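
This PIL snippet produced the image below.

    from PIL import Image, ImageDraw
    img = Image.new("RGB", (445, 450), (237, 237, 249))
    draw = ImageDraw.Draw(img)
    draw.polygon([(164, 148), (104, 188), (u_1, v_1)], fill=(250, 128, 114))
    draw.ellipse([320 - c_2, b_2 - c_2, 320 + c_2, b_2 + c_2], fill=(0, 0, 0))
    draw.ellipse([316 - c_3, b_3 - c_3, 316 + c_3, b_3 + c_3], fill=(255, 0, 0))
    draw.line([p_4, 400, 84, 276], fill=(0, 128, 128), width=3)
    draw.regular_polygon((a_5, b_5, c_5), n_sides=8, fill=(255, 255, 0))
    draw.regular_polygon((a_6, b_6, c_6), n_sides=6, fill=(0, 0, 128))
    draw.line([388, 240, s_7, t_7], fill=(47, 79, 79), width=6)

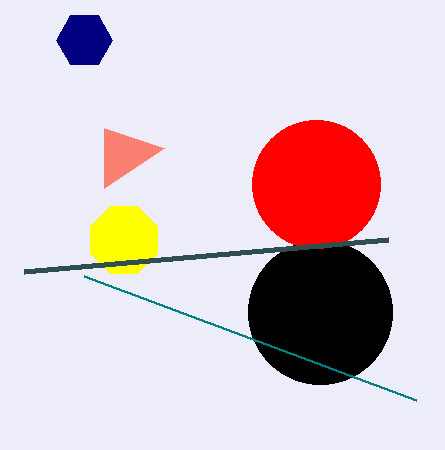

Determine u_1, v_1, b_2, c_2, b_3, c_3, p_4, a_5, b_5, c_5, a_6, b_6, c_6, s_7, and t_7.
u_1 = 104
v_1 = 128
b_2 = 312
c_2 = 72
b_3 = 184
c_3 = 64
p_4 = 416
a_5 = 124
b_5 = 240
c_5 = 36
a_6 = 84
b_6 = 40
c_6 = 28
s_7 = 24
t_7 = 272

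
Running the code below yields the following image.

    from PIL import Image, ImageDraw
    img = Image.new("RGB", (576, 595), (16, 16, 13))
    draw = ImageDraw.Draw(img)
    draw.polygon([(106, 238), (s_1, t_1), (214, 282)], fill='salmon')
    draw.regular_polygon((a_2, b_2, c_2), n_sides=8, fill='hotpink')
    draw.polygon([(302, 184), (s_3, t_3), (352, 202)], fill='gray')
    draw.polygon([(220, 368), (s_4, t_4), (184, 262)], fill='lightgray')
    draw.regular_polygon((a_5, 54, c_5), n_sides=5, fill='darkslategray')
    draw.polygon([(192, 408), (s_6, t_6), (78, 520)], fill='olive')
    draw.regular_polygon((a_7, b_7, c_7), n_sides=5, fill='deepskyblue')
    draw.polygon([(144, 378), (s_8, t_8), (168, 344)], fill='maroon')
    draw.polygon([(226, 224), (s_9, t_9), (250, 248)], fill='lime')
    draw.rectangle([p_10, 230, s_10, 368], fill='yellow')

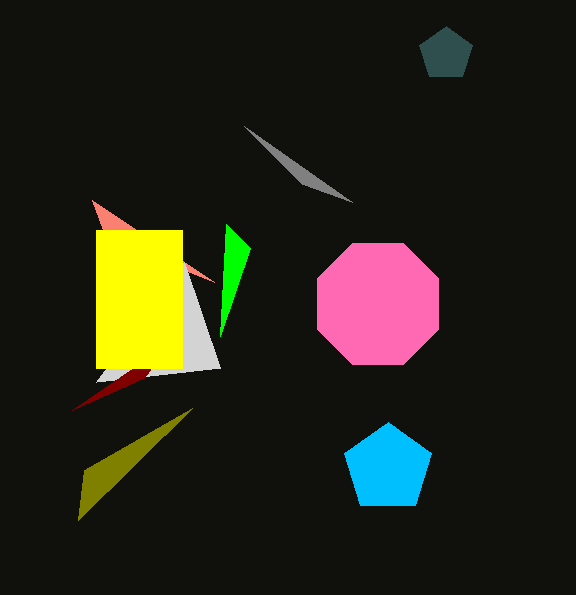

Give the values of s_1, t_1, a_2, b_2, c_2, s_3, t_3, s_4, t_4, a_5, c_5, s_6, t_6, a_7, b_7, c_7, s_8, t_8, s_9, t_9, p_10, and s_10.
s_1 = 92; t_1 = 200; a_2 = 378; b_2 = 304; c_2 = 66; s_3 = 244; t_3 = 126; s_4 = 96; t_4 = 382; a_5 = 446; c_5 = 28; s_6 = 84; t_6 = 470; a_7 = 388; b_7 = 468; c_7 = 46; s_8 = 72; t_8 = 410; s_9 = 220; t_9 = 336; p_10 = 96; s_10 = 182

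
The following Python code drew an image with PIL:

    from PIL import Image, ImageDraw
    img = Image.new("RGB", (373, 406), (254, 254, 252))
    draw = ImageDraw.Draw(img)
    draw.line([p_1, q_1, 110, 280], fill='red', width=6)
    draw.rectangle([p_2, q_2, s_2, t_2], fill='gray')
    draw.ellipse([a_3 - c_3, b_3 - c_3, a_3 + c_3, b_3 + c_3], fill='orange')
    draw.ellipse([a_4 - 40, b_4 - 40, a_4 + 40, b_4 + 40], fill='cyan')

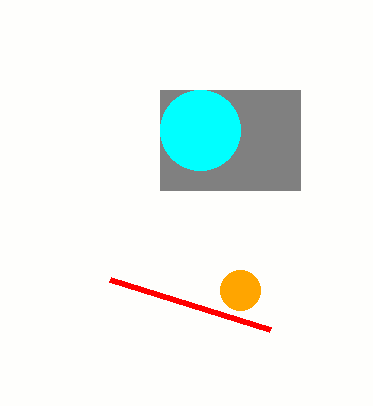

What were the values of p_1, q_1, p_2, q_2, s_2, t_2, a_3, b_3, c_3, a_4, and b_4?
p_1 = 270, q_1 = 330, p_2 = 160, q_2 = 90, s_2 = 300, t_2 = 190, a_3 = 240, b_3 = 290, c_3 = 20, a_4 = 200, b_4 = 130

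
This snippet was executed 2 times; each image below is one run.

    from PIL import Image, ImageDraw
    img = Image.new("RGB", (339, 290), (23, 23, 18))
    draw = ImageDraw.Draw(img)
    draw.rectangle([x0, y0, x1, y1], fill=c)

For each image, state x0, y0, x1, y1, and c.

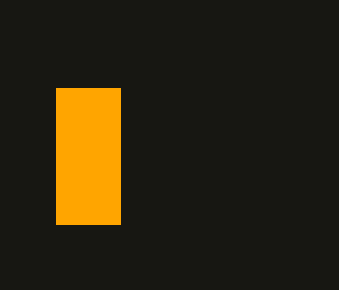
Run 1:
x0 = 56, y0 = 88, x1 = 120, y1 = 224, c = 'orange'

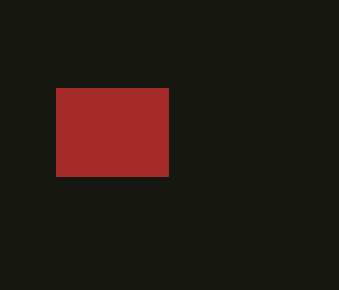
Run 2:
x0 = 56, y0 = 88, x1 = 168, y1 = 176, c = 'brown'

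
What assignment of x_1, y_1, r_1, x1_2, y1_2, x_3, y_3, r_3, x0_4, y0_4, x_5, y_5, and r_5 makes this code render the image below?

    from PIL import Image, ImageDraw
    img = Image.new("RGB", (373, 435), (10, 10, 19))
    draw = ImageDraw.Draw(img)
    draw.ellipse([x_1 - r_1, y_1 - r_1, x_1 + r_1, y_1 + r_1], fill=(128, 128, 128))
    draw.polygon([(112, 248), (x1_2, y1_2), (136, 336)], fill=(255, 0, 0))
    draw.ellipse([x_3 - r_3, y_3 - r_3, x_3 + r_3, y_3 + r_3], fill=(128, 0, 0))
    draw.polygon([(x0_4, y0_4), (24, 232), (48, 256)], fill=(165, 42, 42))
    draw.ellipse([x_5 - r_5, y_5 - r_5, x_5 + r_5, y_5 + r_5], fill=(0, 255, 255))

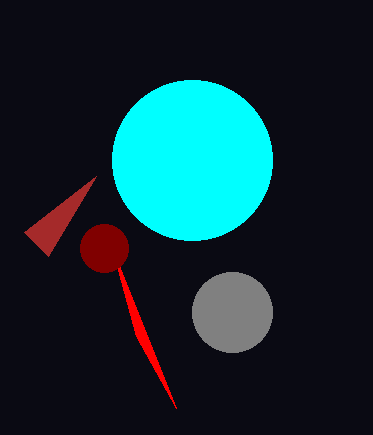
x_1 = 232, y_1 = 312, r_1 = 40, x1_2 = 176, y1_2 = 408, x_3 = 104, y_3 = 248, r_3 = 24, x0_4 = 96, y0_4 = 176, x_5 = 192, y_5 = 160, r_5 = 80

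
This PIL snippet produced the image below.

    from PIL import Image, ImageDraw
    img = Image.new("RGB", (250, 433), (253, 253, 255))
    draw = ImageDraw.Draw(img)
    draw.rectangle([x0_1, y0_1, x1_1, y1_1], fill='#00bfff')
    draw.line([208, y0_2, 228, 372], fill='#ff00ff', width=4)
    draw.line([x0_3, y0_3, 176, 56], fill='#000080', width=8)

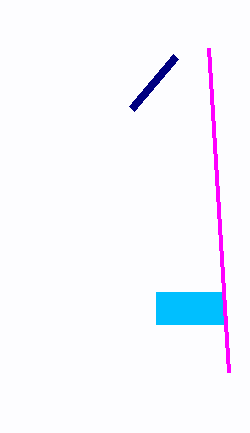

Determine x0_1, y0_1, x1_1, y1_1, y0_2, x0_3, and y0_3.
x0_1 = 156, y0_1 = 292, x1_1 = 224, y1_1 = 324, y0_2 = 48, x0_3 = 132, y0_3 = 108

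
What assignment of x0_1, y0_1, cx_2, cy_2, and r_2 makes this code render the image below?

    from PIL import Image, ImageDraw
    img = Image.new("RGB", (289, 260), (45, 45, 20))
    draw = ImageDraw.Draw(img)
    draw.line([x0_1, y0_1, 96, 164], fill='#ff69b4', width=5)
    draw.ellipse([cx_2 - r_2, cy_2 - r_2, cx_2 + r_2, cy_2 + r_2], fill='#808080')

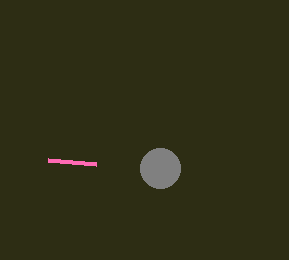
x0_1 = 48; y0_1 = 160; cx_2 = 160; cy_2 = 168; r_2 = 20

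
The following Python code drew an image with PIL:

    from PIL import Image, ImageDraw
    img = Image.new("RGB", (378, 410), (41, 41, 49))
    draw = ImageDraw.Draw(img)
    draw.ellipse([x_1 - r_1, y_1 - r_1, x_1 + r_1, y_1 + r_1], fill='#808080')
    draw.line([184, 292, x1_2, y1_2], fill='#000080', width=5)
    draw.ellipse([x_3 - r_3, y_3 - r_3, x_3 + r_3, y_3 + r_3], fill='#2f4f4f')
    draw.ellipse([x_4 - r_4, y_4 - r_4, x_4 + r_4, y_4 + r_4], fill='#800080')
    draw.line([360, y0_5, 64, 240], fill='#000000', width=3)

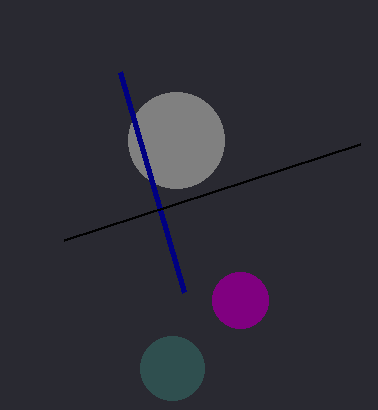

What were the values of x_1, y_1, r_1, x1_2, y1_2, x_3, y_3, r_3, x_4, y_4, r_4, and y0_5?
x_1 = 176; y_1 = 140; r_1 = 48; x1_2 = 120; y1_2 = 72; x_3 = 172; y_3 = 368; r_3 = 32; x_4 = 240; y_4 = 300; r_4 = 28; y0_5 = 144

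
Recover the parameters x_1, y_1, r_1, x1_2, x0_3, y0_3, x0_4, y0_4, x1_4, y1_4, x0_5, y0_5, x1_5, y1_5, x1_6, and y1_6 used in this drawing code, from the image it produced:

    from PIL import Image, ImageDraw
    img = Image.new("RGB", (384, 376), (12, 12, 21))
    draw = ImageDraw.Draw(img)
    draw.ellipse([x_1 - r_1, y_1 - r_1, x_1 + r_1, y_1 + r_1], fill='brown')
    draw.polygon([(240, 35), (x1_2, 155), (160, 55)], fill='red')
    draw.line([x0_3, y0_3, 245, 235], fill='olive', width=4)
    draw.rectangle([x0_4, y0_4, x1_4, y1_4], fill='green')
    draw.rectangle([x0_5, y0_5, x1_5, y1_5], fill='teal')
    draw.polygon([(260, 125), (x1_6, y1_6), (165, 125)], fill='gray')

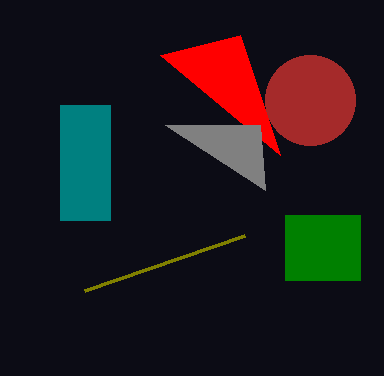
x_1 = 310; y_1 = 100; r_1 = 45; x1_2 = 280; x0_3 = 85; y0_3 = 290; x0_4 = 285; y0_4 = 215; x1_4 = 360; y1_4 = 280; x0_5 = 60; y0_5 = 105; x1_5 = 110; y1_5 = 220; x1_6 = 265; y1_6 = 190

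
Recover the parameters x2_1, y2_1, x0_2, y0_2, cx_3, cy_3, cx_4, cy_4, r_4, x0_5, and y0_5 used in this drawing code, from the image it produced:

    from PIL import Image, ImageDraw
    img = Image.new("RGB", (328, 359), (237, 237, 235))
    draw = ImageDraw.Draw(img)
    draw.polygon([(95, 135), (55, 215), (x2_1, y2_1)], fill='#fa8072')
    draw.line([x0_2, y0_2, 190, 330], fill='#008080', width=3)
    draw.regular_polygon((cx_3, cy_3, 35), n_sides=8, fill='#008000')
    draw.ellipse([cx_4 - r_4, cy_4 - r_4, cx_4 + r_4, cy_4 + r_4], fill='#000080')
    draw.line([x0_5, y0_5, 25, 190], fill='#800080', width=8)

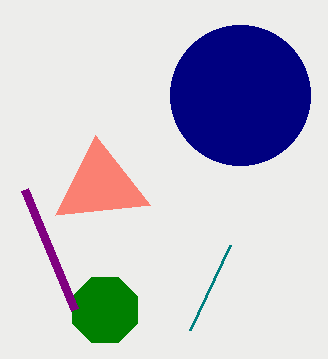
x2_1 = 150
y2_1 = 205
x0_2 = 230
y0_2 = 245
cx_3 = 105
cy_3 = 310
cx_4 = 240
cy_4 = 95
r_4 = 70
x0_5 = 75
y0_5 = 310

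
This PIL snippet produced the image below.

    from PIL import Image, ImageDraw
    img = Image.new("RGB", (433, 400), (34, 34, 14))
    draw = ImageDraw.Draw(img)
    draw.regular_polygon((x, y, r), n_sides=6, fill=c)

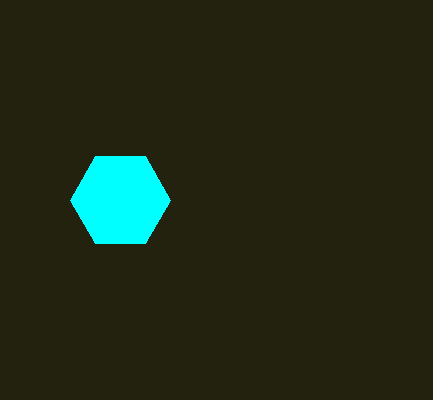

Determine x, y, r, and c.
x = 120
y = 200
r = 50
c = 'cyan'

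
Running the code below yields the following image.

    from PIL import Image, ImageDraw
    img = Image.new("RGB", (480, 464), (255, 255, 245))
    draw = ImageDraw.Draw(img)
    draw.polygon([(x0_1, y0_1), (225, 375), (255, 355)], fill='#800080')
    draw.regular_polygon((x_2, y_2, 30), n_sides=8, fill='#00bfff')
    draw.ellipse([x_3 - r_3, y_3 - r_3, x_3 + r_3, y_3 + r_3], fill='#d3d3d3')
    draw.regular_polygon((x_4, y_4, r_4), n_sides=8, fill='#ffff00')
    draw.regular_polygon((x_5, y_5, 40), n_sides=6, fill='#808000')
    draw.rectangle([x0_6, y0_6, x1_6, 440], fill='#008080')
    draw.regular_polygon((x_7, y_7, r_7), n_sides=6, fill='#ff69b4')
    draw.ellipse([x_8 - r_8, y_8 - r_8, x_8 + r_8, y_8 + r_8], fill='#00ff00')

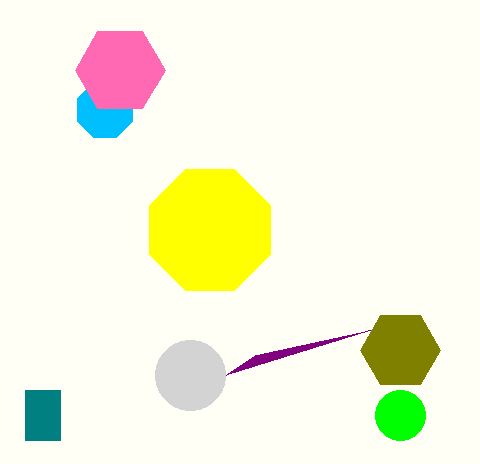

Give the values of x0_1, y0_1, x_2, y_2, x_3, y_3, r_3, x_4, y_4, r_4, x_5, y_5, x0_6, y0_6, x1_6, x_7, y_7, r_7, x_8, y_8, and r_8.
x0_1 = 370
y0_1 = 330
x_2 = 105
y_2 = 110
x_3 = 190
y_3 = 375
r_3 = 35
x_4 = 210
y_4 = 230
r_4 = 65
x_5 = 400
y_5 = 350
x0_6 = 25
y0_6 = 390
x1_6 = 60
x_7 = 120
y_7 = 70
r_7 = 45
x_8 = 400
y_8 = 415
r_8 = 25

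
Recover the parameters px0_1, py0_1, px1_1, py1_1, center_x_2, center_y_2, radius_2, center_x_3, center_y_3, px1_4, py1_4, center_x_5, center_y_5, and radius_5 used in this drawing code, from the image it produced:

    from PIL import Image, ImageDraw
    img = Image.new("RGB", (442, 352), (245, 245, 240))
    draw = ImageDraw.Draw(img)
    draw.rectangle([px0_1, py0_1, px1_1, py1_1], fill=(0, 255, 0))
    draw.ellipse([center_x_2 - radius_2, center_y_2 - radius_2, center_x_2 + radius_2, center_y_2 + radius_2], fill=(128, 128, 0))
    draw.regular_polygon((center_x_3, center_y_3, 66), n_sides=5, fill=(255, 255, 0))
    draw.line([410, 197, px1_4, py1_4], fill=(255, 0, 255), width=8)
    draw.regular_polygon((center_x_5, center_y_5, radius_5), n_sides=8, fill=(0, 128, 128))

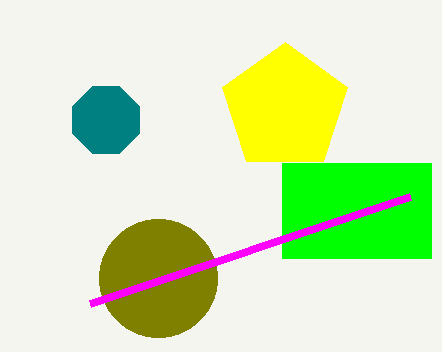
px0_1 = 282
py0_1 = 163
px1_1 = 431
py1_1 = 258
center_x_2 = 158
center_y_2 = 278
radius_2 = 59
center_x_3 = 285
center_y_3 = 108
px1_4 = 90
py1_4 = 304
center_x_5 = 106
center_y_5 = 120
radius_5 = 36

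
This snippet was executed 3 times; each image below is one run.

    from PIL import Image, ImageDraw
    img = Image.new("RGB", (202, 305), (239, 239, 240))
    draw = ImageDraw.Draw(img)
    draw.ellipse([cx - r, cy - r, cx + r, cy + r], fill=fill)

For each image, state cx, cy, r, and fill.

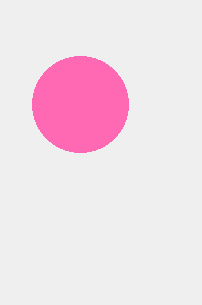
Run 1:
cx = 80
cy = 104
r = 48
fill = 'hotpink'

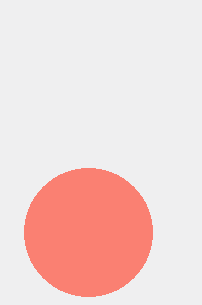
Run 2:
cx = 88; cy = 232; r = 64; fill = 'salmon'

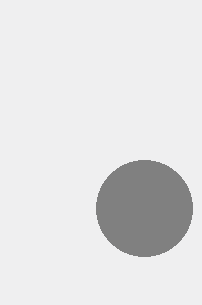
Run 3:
cx = 144; cy = 208; r = 48; fill = 'gray'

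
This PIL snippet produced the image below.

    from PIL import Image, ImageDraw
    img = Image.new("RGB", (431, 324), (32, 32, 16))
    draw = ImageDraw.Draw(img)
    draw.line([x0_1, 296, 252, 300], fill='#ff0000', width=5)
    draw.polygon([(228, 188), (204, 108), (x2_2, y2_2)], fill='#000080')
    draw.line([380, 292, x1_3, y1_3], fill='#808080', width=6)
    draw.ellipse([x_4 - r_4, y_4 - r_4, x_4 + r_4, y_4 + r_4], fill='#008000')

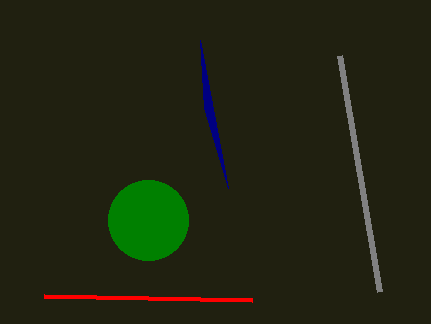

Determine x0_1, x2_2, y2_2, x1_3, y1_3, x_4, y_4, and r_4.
x0_1 = 44; x2_2 = 200; y2_2 = 40; x1_3 = 340; y1_3 = 56; x_4 = 148; y_4 = 220; r_4 = 40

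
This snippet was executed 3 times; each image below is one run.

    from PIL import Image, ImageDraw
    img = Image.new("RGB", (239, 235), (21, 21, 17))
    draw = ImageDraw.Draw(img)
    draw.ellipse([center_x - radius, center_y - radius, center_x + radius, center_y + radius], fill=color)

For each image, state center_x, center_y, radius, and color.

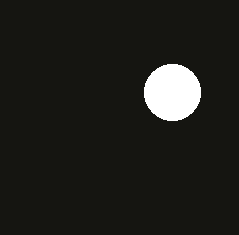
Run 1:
center_x = 172; center_y = 92; radius = 28; color = 'white'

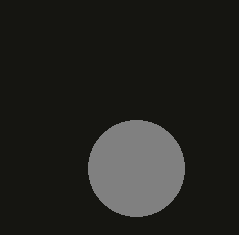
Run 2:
center_x = 136
center_y = 168
radius = 48
color = 'gray'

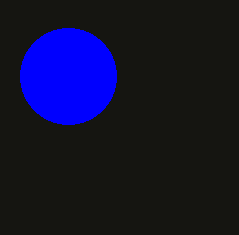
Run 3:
center_x = 68; center_y = 76; radius = 48; color = 'blue'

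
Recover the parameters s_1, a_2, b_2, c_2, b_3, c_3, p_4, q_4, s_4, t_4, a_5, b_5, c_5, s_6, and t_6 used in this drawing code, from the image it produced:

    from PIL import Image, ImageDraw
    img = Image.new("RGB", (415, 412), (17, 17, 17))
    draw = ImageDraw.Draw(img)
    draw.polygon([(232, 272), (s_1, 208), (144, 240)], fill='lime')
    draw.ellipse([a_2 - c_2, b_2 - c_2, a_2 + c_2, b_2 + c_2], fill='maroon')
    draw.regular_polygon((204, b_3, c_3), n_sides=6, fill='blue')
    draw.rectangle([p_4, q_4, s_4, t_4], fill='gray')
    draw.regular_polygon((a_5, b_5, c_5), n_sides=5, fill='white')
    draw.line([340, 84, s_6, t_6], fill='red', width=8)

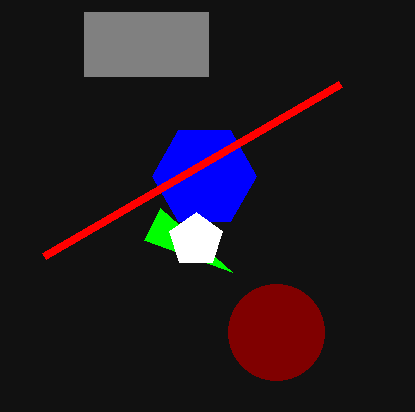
s_1 = 160
a_2 = 276
b_2 = 332
c_2 = 48
b_3 = 176
c_3 = 52
p_4 = 84
q_4 = 12
s_4 = 208
t_4 = 76
a_5 = 196
b_5 = 240
c_5 = 28
s_6 = 44
t_6 = 256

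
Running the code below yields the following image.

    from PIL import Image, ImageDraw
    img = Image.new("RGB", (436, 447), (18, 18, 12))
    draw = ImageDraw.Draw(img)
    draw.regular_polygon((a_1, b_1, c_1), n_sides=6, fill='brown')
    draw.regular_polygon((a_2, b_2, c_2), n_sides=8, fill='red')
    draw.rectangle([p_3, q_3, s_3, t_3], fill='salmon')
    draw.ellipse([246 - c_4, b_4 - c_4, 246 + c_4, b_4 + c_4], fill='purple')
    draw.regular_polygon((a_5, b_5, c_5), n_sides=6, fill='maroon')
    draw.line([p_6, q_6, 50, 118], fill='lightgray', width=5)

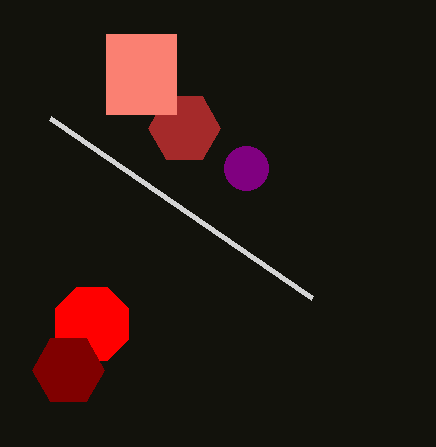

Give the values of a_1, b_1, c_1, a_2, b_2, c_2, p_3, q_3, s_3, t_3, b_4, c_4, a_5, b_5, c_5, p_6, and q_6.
a_1 = 184; b_1 = 128; c_1 = 36; a_2 = 92; b_2 = 324; c_2 = 40; p_3 = 106; q_3 = 34; s_3 = 176; t_3 = 114; b_4 = 168; c_4 = 22; a_5 = 68; b_5 = 370; c_5 = 36; p_6 = 312; q_6 = 298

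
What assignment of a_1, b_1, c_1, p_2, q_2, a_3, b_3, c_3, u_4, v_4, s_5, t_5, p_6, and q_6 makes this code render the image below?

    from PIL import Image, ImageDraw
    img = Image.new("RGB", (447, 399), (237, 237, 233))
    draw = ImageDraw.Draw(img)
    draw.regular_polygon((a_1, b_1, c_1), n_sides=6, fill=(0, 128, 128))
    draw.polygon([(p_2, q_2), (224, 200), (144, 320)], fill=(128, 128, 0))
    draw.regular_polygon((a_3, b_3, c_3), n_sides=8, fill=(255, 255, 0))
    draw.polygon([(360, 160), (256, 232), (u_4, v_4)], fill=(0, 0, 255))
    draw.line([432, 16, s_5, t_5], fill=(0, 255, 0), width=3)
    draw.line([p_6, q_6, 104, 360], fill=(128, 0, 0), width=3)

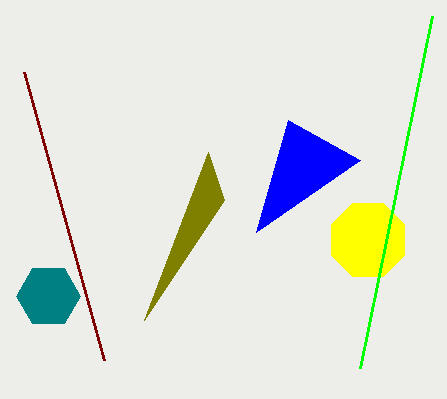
a_1 = 48; b_1 = 296; c_1 = 32; p_2 = 208; q_2 = 152; a_3 = 368; b_3 = 240; c_3 = 40; u_4 = 288; v_4 = 120; s_5 = 360; t_5 = 368; p_6 = 24; q_6 = 72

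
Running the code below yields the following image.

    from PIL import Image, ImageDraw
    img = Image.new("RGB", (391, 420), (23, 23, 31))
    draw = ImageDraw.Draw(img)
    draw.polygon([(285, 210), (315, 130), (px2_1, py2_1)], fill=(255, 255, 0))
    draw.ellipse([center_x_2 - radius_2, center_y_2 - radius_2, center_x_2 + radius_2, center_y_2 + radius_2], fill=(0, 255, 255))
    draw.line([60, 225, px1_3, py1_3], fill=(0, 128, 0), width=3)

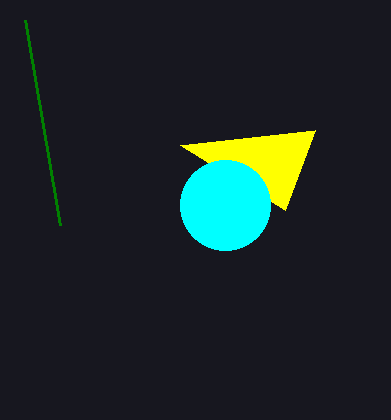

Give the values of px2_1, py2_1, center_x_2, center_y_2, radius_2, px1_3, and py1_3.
px2_1 = 180; py2_1 = 145; center_x_2 = 225; center_y_2 = 205; radius_2 = 45; px1_3 = 25; py1_3 = 20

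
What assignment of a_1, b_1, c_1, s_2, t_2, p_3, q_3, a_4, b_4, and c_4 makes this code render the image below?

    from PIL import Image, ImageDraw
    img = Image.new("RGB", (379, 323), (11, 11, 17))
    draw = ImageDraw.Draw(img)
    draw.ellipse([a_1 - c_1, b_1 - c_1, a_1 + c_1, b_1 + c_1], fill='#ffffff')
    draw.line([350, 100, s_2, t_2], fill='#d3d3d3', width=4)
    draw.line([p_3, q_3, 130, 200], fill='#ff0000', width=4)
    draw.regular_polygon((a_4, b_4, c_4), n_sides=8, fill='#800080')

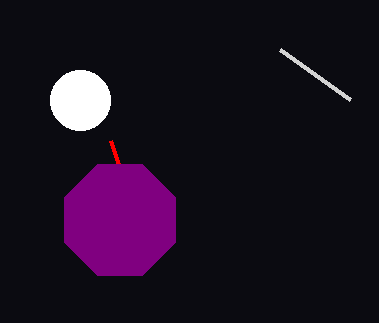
a_1 = 80; b_1 = 100; c_1 = 30; s_2 = 280; t_2 = 50; p_3 = 110; q_3 = 140; a_4 = 120; b_4 = 220; c_4 = 60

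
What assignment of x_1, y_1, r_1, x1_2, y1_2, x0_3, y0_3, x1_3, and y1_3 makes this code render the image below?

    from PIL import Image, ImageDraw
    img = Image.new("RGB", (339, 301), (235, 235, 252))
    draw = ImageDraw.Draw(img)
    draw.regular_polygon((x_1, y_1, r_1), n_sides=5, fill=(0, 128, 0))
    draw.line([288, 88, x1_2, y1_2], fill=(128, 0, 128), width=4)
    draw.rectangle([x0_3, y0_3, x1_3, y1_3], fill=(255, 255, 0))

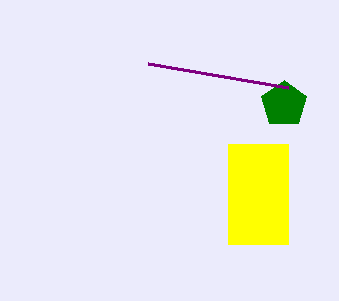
x_1 = 284, y_1 = 104, r_1 = 24, x1_2 = 148, y1_2 = 64, x0_3 = 228, y0_3 = 144, x1_3 = 288, y1_3 = 244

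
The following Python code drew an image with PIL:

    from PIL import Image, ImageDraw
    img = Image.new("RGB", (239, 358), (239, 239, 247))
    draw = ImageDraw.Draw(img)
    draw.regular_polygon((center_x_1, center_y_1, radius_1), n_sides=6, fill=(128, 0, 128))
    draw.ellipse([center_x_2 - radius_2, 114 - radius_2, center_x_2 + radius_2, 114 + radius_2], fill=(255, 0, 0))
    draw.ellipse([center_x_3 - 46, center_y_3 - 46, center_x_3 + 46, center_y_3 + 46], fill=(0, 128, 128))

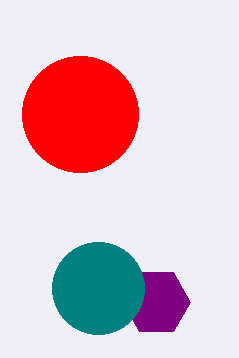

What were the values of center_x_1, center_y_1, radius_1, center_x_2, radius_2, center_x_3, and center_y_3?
center_x_1 = 156
center_y_1 = 302
radius_1 = 34
center_x_2 = 80
radius_2 = 58
center_x_3 = 98
center_y_3 = 288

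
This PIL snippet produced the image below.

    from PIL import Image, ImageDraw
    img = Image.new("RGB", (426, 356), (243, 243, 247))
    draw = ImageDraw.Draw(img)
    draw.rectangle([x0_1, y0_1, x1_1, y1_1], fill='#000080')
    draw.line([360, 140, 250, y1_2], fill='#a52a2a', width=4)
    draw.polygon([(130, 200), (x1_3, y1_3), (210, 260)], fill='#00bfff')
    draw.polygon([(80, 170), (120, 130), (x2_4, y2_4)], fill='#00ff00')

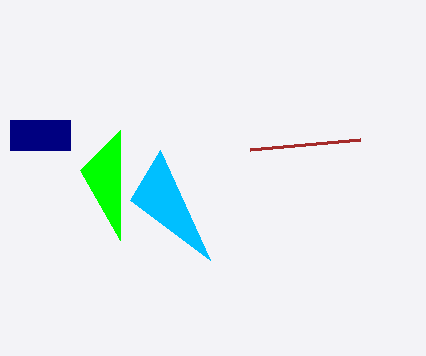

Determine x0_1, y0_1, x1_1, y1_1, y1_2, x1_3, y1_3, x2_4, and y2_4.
x0_1 = 10
y0_1 = 120
x1_1 = 70
y1_1 = 150
y1_2 = 150
x1_3 = 160
y1_3 = 150
x2_4 = 120
y2_4 = 240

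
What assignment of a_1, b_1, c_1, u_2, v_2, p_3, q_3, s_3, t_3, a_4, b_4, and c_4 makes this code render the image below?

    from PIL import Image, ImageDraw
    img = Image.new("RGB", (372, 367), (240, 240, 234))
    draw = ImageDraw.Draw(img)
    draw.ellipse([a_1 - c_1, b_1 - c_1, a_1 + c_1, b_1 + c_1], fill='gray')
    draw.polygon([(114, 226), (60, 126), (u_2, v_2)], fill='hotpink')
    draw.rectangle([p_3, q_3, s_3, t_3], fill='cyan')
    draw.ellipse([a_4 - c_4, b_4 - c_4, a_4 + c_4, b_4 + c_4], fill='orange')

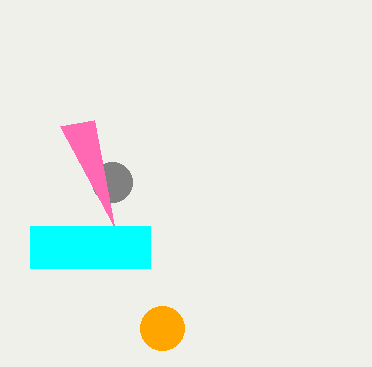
a_1 = 112; b_1 = 182; c_1 = 20; u_2 = 94; v_2 = 120; p_3 = 30; q_3 = 226; s_3 = 150; t_3 = 268; a_4 = 162; b_4 = 328; c_4 = 22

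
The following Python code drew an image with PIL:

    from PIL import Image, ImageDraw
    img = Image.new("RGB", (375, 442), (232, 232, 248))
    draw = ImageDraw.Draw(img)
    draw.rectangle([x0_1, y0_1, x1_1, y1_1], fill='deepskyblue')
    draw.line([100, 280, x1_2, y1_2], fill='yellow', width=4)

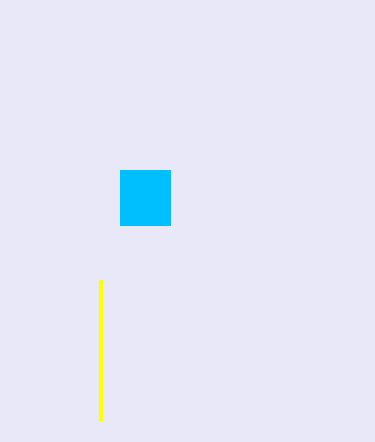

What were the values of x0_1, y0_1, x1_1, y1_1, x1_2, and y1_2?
x0_1 = 120; y0_1 = 170; x1_1 = 170; y1_1 = 225; x1_2 = 100; y1_2 = 420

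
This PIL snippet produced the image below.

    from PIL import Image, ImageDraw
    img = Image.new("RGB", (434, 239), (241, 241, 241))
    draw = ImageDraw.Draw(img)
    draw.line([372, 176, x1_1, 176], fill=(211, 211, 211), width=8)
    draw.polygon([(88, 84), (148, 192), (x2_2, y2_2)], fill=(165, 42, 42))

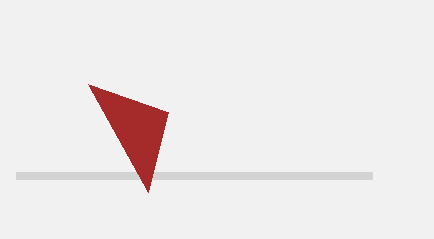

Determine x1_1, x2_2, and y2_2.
x1_1 = 16
x2_2 = 168
y2_2 = 112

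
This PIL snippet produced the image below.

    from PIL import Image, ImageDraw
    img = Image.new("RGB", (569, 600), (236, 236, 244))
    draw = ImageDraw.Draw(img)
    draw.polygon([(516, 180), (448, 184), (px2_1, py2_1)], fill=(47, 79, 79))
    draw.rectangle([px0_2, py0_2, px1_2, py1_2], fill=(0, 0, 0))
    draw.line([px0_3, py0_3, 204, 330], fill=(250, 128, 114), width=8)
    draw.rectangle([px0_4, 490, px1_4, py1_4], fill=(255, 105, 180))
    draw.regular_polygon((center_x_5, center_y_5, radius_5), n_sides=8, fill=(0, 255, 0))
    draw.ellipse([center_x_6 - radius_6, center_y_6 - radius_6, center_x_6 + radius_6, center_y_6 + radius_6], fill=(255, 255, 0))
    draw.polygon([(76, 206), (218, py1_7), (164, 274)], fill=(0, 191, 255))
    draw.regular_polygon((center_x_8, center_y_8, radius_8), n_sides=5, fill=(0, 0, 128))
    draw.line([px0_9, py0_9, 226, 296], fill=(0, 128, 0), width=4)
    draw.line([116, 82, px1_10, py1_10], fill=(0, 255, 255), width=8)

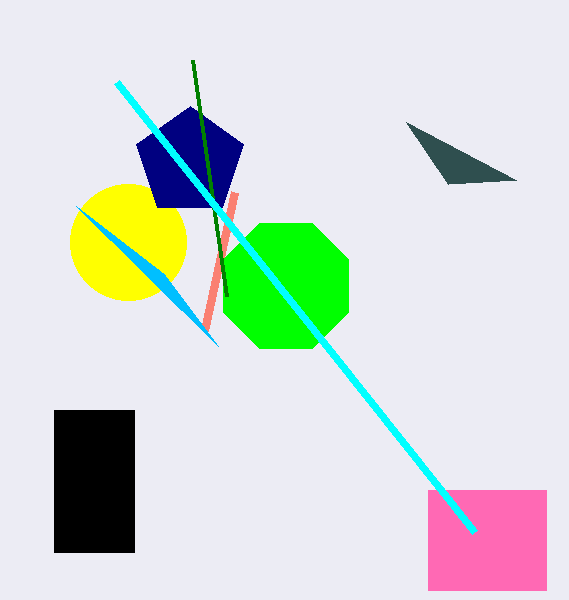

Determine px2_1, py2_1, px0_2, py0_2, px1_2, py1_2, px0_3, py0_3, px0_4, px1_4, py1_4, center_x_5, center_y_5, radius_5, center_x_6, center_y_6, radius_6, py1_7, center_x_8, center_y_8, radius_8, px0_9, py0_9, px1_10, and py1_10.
px2_1 = 406
py2_1 = 122
px0_2 = 54
py0_2 = 410
px1_2 = 134
py1_2 = 552
px0_3 = 234
py0_3 = 192
px0_4 = 428
px1_4 = 546
py1_4 = 590
center_x_5 = 286
center_y_5 = 286
radius_5 = 68
center_x_6 = 128
center_y_6 = 242
radius_6 = 58
py1_7 = 346
center_x_8 = 190
center_y_8 = 162
radius_8 = 56
px0_9 = 192
py0_9 = 60
px1_10 = 474
py1_10 = 532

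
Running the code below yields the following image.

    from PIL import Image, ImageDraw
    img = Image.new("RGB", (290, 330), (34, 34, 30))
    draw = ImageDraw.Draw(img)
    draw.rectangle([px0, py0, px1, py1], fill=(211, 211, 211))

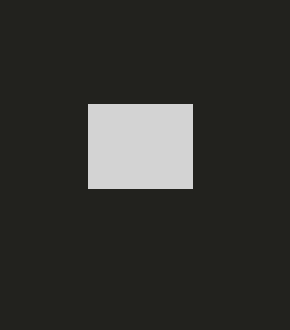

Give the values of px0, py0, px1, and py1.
px0 = 88; py0 = 104; px1 = 192; py1 = 188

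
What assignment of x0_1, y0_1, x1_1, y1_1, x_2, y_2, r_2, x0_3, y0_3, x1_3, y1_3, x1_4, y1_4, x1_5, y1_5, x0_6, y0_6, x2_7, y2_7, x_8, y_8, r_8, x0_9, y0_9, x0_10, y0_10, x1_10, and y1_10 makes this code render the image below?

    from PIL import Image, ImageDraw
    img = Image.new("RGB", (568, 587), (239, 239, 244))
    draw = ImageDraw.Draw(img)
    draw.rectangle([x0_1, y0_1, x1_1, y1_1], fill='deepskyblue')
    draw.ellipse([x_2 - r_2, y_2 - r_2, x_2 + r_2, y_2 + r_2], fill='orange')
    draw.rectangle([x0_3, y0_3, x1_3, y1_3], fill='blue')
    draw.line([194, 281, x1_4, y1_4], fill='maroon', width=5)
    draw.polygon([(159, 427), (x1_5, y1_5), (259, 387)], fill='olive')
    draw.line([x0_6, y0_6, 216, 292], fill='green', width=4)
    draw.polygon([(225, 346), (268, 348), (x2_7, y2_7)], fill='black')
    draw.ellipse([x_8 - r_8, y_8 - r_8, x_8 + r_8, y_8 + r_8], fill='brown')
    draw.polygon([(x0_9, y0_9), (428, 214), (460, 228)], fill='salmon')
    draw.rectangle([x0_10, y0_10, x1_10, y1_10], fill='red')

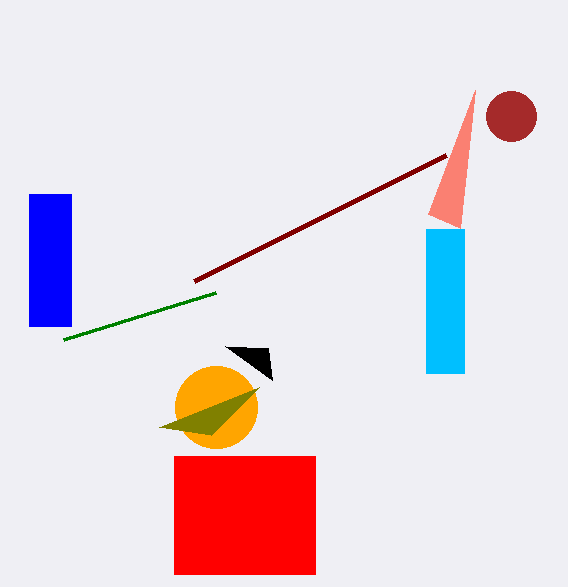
x0_1 = 426, y0_1 = 229, x1_1 = 464, y1_1 = 373, x_2 = 216, y_2 = 407, r_2 = 41, x0_3 = 29, y0_3 = 194, x1_3 = 71, y1_3 = 326, x1_4 = 446, y1_4 = 155, x1_5 = 211, y1_5 = 435, x0_6 = 64, y0_6 = 339, x2_7 = 272, y2_7 = 380, x_8 = 511, y_8 = 116, r_8 = 25, x0_9 = 475, y0_9 = 90, x0_10 = 174, y0_10 = 456, x1_10 = 315, y1_10 = 574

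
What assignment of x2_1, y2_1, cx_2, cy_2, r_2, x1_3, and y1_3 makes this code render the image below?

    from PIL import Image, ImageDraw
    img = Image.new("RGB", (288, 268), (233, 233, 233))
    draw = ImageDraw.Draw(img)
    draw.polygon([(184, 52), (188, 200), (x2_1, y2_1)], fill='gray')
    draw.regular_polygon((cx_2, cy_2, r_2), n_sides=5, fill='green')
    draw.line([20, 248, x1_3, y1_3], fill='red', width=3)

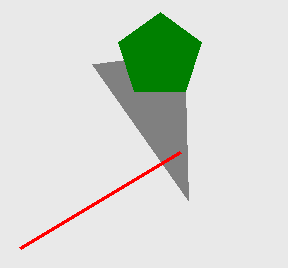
x2_1 = 92; y2_1 = 64; cx_2 = 160; cy_2 = 56; r_2 = 44; x1_3 = 180; y1_3 = 152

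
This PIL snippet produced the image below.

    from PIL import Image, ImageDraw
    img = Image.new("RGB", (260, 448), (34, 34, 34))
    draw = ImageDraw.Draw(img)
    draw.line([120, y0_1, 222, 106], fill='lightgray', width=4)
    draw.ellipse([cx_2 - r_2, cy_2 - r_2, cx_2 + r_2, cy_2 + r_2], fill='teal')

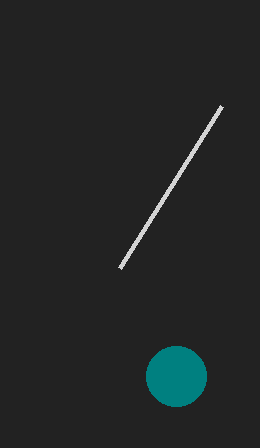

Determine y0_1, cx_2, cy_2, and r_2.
y0_1 = 268
cx_2 = 176
cy_2 = 376
r_2 = 30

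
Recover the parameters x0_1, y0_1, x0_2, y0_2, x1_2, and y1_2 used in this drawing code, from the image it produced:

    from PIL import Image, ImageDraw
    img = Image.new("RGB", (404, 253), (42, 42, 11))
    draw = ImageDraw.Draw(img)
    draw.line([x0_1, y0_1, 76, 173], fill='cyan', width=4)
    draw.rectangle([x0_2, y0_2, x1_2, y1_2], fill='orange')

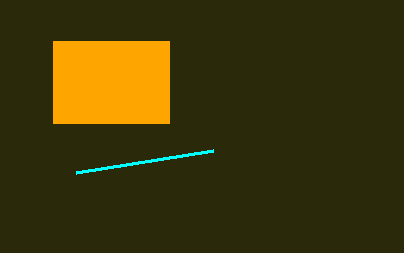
x0_1 = 213, y0_1 = 151, x0_2 = 53, y0_2 = 41, x1_2 = 169, y1_2 = 123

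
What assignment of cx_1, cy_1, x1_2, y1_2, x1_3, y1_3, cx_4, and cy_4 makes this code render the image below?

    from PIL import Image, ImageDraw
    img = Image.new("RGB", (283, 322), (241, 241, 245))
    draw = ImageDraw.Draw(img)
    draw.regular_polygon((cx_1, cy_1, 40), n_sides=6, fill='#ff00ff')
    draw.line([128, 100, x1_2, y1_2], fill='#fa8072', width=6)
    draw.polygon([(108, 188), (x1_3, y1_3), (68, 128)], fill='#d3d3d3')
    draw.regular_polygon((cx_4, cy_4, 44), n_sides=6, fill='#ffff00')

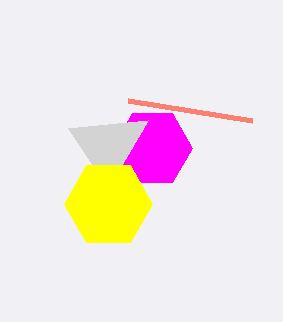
cx_1 = 152; cy_1 = 148; x1_2 = 252; y1_2 = 120; x1_3 = 148; y1_3 = 120; cx_4 = 108; cy_4 = 204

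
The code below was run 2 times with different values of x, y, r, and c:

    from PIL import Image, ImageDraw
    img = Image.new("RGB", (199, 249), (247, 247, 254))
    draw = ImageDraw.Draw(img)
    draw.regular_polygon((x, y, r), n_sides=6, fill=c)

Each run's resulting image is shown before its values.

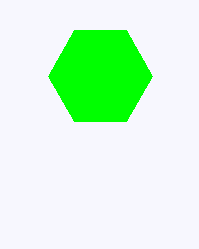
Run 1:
x = 100, y = 76, r = 52, c = 'lime'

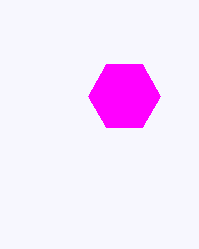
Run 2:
x = 124; y = 96; r = 36; c = 'magenta'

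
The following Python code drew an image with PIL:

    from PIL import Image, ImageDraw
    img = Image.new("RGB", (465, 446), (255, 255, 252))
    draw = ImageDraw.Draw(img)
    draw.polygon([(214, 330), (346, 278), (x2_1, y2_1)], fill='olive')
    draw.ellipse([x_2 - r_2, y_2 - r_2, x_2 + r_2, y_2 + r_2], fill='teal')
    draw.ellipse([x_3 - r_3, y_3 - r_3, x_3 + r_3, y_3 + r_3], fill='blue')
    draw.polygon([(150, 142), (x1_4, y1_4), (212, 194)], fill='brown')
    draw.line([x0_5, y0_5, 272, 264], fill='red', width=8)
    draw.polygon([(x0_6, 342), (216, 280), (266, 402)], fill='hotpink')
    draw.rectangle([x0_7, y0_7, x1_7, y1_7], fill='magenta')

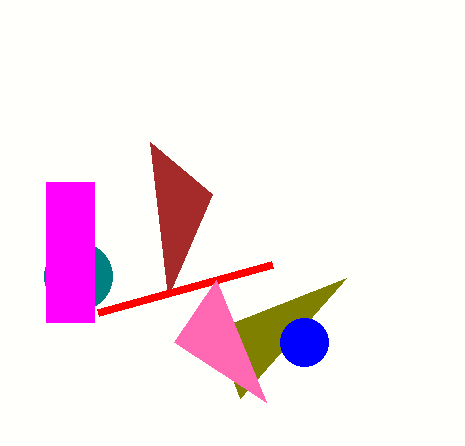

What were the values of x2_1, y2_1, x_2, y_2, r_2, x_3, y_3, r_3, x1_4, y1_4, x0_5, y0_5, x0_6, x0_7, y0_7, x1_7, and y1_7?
x2_1 = 240, y2_1 = 398, x_2 = 78, y_2 = 276, r_2 = 34, x_3 = 304, y_3 = 342, r_3 = 24, x1_4 = 168, y1_4 = 296, x0_5 = 98, y0_5 = 312, x0_6 = 174, x0_7 = 46, y0_7 = 182, x1_7 = 94, y1_7 = 322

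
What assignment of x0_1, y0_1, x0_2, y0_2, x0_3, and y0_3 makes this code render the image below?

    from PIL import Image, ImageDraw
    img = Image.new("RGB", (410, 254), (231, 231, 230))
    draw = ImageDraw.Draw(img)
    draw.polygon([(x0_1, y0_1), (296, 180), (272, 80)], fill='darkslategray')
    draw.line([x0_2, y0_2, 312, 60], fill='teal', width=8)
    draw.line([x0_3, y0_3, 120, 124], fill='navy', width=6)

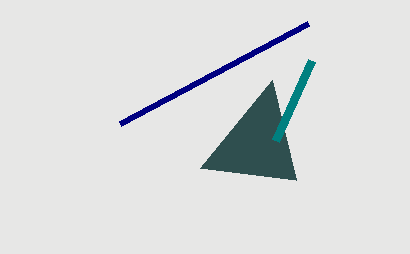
x0_1 = 200
y0_1 = 168
x0_2 = 276
y0_2 = 140
x0_3 = 308
y0_3 = 24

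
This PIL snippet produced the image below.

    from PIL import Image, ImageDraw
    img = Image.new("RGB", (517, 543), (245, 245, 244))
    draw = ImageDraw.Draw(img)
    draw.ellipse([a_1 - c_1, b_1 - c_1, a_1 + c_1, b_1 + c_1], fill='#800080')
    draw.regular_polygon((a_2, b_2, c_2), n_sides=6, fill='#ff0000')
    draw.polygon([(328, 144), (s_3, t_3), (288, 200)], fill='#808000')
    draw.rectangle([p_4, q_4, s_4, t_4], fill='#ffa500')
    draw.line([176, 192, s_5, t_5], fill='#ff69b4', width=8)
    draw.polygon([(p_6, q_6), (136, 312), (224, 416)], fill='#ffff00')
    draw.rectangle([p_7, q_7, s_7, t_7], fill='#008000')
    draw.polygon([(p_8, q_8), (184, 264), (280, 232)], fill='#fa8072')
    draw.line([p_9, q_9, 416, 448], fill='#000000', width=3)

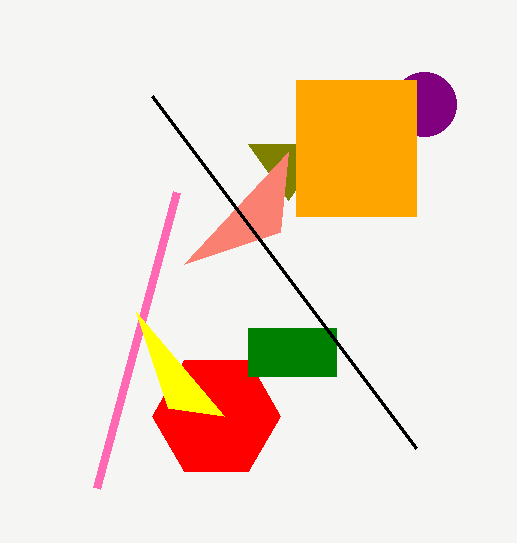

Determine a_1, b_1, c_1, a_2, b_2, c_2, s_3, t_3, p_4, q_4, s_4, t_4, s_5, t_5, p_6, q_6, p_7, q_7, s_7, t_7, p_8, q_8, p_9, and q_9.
a_1 = 424
b_1 = 104
c_1 = 32
a_2 = 216
b_2 = 416
c_2 = 64
s_3 = 248
t_3 = 144
p_4 = 296
q_4 = 80
s_4 = 416
t_4 = 216
s_5 = 96
t_5 = 488
p_6 = 168
q_6 = 408
p_7 = 248
q_7 = 328
s_7 = 336
t_7 = 376
p_8 = 288
q_8 = 152
p_9 = 152
q_9 = 96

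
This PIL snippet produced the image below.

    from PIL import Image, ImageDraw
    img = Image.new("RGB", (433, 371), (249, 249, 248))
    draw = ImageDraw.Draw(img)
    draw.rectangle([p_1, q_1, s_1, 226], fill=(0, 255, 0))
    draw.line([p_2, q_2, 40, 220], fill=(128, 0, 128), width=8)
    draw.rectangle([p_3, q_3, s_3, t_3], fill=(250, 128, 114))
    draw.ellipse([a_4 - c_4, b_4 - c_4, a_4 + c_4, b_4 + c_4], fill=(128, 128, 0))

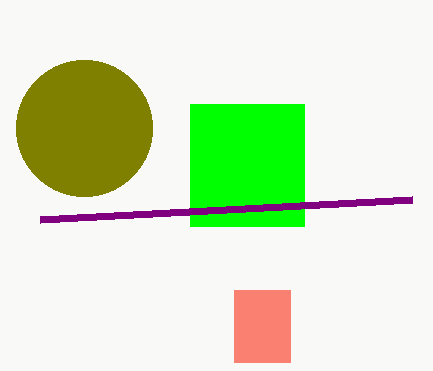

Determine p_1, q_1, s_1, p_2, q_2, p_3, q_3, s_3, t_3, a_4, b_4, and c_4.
p_1 = 190
q_1 = 104
s_1 = 304
p_2 = 412
q_2 = 200
p_3 = 234
q_3 = 290
s_3 = 290
t_3 = 362
a_4 = 84
b_4 = 128
c_4 = 68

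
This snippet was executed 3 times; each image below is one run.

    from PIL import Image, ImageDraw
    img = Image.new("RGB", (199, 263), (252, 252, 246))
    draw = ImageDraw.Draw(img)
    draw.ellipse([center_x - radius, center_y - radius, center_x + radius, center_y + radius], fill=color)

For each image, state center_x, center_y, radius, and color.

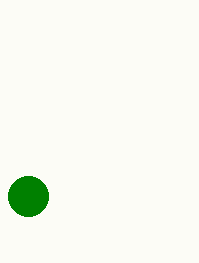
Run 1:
center_x = 28, center_y = 196, radius = 20, color = 'green'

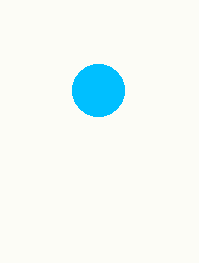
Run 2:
center_x = 98, center_y = 90, radius = 26, color = 'deepskyblue'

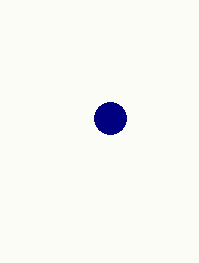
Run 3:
center_x = 110, center_y = 118, radius = 16, color = 'navy'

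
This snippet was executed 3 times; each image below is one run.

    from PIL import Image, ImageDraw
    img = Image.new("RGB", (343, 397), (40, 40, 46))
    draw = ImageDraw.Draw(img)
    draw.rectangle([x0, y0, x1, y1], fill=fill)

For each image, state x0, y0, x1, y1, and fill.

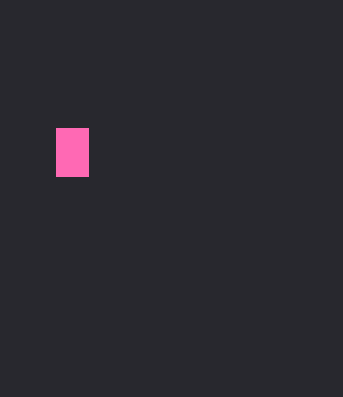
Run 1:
x0 = 56, y0 = 128, x1 = 88, y1 = 176, fill = 'hotpink'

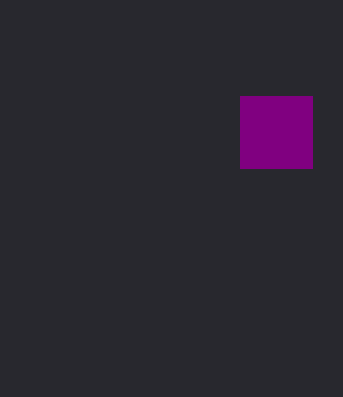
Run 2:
x0 = 240
y0 = 96
x1 = 312
y1 = 168
fill = 'purple'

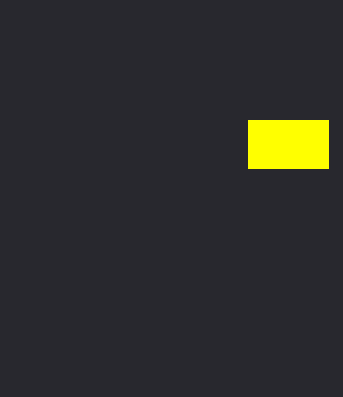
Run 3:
x0 = 248; y0 = 120; x1 = 328; y1 = 168; fill = 'yellow'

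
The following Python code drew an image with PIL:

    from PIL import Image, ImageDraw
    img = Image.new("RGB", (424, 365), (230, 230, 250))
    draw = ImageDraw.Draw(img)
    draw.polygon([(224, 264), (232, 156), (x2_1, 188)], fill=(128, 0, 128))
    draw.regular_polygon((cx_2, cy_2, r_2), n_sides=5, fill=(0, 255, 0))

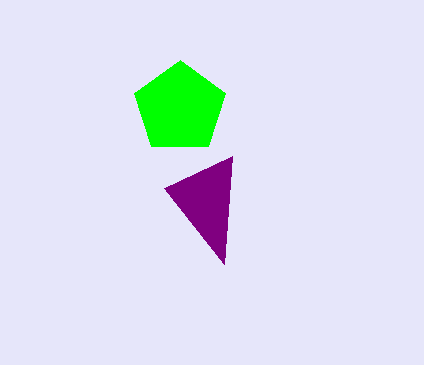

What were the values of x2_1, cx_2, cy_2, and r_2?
x2_1 = 164
cx_2 = 180
cy_2 = 108
r_2 = 48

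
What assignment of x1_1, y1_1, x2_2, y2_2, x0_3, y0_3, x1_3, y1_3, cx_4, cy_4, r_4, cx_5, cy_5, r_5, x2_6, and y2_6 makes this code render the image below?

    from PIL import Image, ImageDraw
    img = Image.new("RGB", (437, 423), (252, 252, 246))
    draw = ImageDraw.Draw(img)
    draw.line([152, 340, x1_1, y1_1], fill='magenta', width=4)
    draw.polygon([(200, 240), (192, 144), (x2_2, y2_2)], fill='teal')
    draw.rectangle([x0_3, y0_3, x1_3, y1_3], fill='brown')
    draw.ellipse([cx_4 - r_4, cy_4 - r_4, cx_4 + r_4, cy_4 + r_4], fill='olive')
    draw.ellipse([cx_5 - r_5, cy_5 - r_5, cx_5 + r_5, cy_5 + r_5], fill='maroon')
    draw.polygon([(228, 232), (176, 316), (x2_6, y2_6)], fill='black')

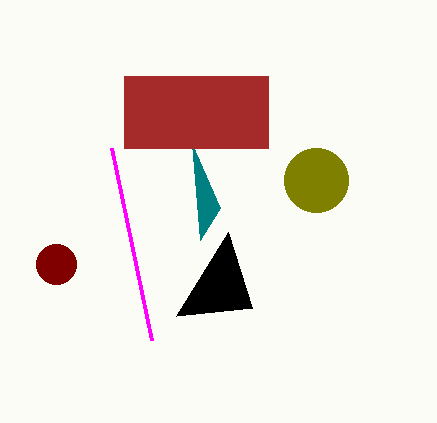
x1_1 = 112; y1_1 = 148; x2_2 = 220; y2_2 = 208; x0_3 = 124; y0_3 = 76; x1_3 = 268; y1_3 = 148; cx_4 = 316; cy_4 = 180; r_4 = 32; cx_5 = 56; cy_5 = 264; r_5 = 20; x2_6 = 252; y2_6 = 308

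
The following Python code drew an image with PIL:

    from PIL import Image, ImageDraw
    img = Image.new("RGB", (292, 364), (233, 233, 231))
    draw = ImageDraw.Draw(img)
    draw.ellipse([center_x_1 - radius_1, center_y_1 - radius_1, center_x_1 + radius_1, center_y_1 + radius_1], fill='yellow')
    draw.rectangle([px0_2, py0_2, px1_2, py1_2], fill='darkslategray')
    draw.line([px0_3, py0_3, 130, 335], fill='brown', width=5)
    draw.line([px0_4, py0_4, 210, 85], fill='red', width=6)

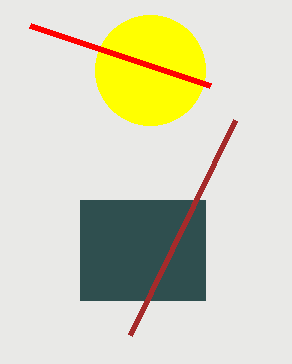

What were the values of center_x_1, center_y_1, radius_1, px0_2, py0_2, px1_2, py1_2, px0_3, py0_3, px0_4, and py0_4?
center_x_1 = 150, center_y_1 = 70, radius_1 = 55, px0_2 = 80, py0_2 = 200, px1_2 = 205, py1_2 = 300, px0_3 = 235, py0_3 = 120, px0_4 = 30, py0_4 = 25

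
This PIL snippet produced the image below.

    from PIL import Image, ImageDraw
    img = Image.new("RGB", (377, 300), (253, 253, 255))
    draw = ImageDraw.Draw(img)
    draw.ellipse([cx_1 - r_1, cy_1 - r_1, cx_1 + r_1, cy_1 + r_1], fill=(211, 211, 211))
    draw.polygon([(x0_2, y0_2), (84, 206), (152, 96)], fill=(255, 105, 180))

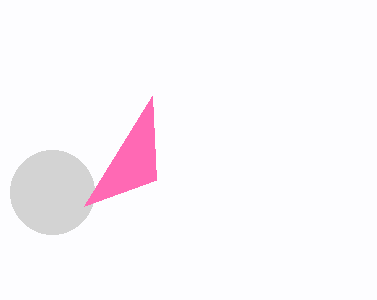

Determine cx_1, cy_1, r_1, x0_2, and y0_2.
cx_1 = 52
cy_1 = 192
r_1 = 42
x0_2 = 156
y0_2 = 180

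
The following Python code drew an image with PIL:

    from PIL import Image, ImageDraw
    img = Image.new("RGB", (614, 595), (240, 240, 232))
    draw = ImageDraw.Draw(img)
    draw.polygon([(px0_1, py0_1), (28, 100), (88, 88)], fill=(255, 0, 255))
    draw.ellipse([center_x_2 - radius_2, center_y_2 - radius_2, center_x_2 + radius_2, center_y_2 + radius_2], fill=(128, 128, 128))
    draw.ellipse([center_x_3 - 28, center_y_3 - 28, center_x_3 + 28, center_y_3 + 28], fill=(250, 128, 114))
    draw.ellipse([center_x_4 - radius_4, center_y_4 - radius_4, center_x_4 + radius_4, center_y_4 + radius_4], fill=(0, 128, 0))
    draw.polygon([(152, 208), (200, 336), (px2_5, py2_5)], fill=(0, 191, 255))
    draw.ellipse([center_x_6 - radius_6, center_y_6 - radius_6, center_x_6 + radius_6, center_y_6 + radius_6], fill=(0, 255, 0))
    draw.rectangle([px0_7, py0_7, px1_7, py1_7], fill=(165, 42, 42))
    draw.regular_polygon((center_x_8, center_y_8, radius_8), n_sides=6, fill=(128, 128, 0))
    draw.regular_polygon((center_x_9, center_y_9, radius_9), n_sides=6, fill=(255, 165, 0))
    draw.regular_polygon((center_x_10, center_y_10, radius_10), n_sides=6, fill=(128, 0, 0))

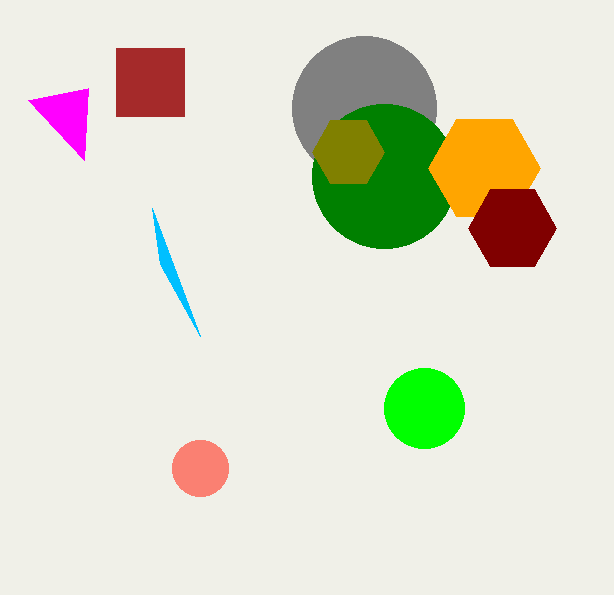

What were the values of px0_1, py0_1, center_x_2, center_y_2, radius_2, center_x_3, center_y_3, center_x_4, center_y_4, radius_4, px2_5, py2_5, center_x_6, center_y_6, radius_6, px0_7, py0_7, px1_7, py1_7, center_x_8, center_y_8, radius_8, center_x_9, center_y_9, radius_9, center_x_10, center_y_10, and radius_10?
px0_1 = 84
py0_1 = 160
center_x_2 = 364
center_y_2 = 108
radius_2 = 72
center_x_3 = 200
center_y_3 = 468
center_x_4 = 384
center_y_4 = 176
radius_4 = 72
px2_5 = 160
py2_5 = 264
center_x_6 = 424
center_y_6 = 408
radius_6 = 40
px0_7 = 116
py0_7 = 48
px1_7 = 184
py1_7 = 116
center_x_8 = 348
center_y_8 = 152
radius_8 = 36
center_x_9 = 484
center_y_9 = 168
radius_9 = 56
center_x_10 = 512
center_y_10 = 228
radius_10 = 44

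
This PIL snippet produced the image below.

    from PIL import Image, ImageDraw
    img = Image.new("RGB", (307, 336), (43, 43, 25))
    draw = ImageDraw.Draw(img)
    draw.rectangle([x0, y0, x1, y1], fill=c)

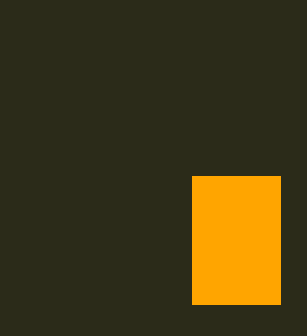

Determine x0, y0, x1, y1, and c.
x0 = 192
y0 = 176
x1 = 280
y1 = 304
c = 'orange'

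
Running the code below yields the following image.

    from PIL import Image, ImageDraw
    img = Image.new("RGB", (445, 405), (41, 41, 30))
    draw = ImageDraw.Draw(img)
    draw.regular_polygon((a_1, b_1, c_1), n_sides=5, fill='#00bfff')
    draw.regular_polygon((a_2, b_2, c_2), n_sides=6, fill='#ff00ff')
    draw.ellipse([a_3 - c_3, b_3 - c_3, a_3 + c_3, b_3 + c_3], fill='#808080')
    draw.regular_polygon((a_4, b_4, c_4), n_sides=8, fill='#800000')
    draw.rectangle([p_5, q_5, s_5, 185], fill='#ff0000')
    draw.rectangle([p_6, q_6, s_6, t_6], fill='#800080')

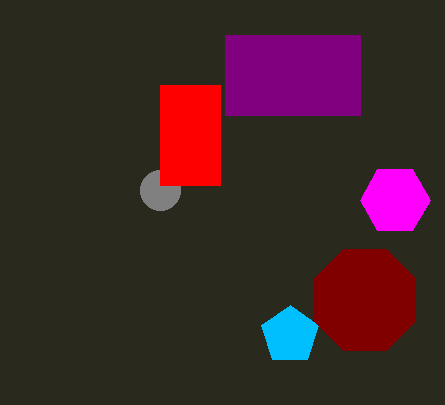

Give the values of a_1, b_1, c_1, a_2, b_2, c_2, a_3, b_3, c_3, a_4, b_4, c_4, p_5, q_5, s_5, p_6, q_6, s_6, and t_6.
a_1 = 290
b_1 = 335
c_1 = 30
a_2 = 395
b_2 = 200
c_2 = 35
a_3 = 160
b_3 = 190
c_3 = 20
a_4 = 365
b_4 = 300
c_4 = 55
p_5 = 160
q_5 = 85
s_5 = 220
p_6 = 225
q_6 = 35
s_6 = 360
t_6 = 115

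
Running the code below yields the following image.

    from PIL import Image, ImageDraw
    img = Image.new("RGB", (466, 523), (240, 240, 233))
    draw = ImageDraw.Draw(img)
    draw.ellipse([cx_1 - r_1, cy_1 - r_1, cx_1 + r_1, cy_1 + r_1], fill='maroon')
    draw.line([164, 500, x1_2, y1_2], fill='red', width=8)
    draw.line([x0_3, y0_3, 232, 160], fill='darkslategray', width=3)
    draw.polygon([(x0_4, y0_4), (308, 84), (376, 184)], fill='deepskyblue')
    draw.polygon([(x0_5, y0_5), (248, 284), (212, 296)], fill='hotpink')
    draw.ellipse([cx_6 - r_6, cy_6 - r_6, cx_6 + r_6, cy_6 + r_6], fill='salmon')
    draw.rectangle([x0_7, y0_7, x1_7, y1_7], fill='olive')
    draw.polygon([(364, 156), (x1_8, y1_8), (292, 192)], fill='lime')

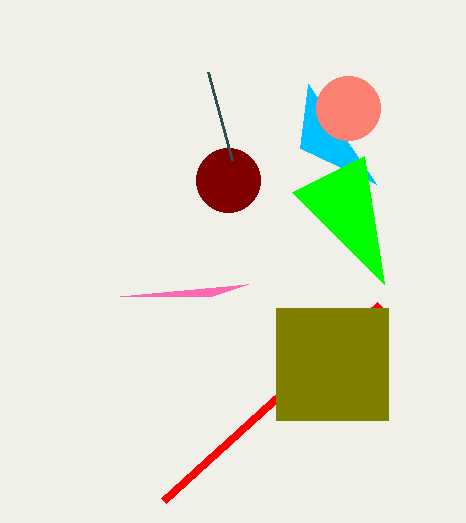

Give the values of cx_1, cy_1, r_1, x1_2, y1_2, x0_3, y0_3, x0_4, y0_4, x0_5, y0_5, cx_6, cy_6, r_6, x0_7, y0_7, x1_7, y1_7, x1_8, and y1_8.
cx_1 = 228
cy_1 = 180
r_1 = 32
x1_2 = 380
y1_2 = 304
x0_3 = 208
y0_3 = 72
x0_4 = 300
y0_4 = 148
x0_5 = 120
y0_5 = 296
cx_6 = 348
cy_6 = 108
r_6 = 32
x0_7 = 276
y0_7 = 308
x1_7 = 388
y1_7 = 420
x1_8 = 384
y1_8 = 284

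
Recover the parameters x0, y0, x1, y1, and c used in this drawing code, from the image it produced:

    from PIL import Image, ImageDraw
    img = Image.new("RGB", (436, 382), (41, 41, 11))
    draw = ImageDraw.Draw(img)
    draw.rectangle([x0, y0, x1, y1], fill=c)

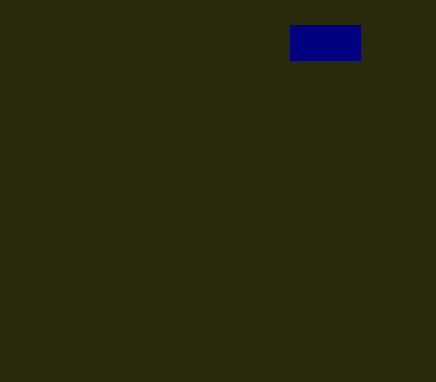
x0 = 290; y0 = 25; x1 = 360; y1 = 60; c = 'navy'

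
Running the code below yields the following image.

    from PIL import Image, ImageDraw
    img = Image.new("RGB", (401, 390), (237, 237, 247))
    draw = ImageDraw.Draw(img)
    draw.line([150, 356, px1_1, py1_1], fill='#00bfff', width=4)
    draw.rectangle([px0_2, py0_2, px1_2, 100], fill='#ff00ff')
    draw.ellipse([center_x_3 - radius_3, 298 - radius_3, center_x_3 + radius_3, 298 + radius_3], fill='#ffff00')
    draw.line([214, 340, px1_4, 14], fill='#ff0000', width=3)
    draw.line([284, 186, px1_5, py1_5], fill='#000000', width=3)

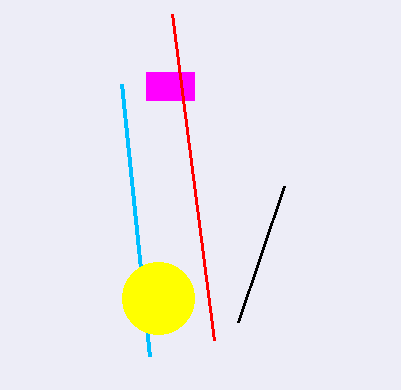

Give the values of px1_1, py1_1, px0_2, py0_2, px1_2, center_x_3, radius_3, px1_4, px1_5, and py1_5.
px1_1 = 122
py1_1 = 84
px0_2 = 146
py0_2 = 72
px1_2 = 194
center_x_3 = 158
radius_3 = 36
px1_4 = 172
px1_5 = 238
py1_5 = 322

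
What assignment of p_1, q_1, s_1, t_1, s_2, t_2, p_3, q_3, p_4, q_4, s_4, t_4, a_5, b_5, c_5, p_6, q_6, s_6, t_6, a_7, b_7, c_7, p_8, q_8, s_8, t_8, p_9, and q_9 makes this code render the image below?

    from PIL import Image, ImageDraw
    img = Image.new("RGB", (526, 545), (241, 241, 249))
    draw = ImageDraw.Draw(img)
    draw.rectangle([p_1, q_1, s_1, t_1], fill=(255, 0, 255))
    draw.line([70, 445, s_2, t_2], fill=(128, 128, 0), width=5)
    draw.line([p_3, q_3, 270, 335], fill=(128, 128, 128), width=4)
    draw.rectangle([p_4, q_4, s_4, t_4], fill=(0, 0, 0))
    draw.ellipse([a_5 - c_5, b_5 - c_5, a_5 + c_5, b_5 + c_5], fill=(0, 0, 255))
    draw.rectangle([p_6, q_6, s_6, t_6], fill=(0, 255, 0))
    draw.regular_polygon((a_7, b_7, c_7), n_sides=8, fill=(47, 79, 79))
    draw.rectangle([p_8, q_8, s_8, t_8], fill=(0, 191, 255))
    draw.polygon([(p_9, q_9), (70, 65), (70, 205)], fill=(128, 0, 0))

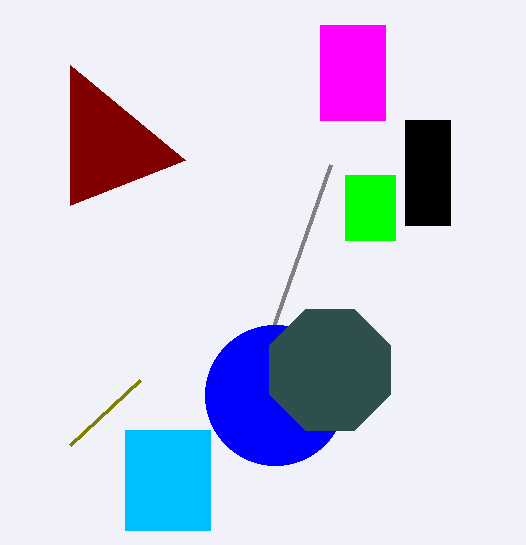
p_1 = 320
q_1 = 25
s_1 = 385
t_1 = 120
s_2 = 140
t_2 = 380
p_3 = 330
q_3 = 165
p_4 = 405
q_4 = 120
s_4 = 450
t_4 = 225
a_5 = 275
b_5 = 395
c_5 = 70
p_6 = 345
q_6 = 175
s_6 = 395
t_6 = 240
a_7 = 330
b_7 = 370
c_7 = 65
p_8 = 125
q_8 = 430
s_8 = 210
t_8 = 530
p_9 = 185
q_9 = 160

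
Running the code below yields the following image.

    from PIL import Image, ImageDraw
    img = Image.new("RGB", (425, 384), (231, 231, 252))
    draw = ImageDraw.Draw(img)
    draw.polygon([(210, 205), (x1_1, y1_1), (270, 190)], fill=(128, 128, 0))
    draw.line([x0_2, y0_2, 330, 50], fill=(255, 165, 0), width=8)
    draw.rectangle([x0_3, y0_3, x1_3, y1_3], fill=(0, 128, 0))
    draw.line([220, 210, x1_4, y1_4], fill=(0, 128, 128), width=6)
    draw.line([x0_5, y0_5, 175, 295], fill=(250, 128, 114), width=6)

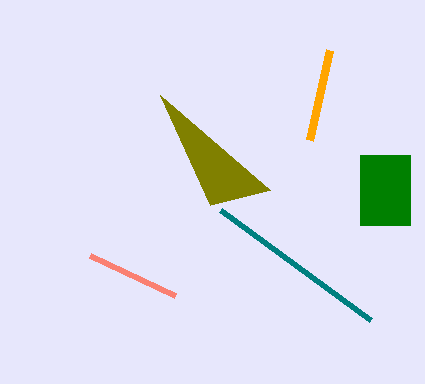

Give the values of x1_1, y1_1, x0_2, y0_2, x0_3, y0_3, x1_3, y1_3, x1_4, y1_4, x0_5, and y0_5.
x1_1 = 160
y1_1 = 95
x0_2 = 310
y0_2 = 140
x0_3 = 360
y0_3 = 155
x1_3 = 410
y1_3 = 225
x1_4 = 370
y1_4 = 320
x0_5 = 90
y0_5 = 255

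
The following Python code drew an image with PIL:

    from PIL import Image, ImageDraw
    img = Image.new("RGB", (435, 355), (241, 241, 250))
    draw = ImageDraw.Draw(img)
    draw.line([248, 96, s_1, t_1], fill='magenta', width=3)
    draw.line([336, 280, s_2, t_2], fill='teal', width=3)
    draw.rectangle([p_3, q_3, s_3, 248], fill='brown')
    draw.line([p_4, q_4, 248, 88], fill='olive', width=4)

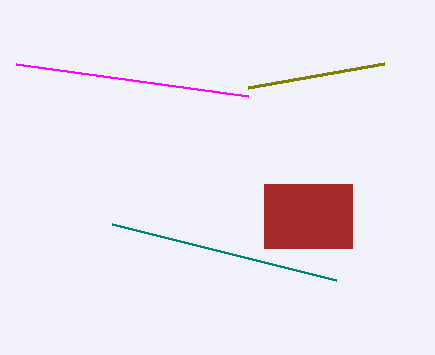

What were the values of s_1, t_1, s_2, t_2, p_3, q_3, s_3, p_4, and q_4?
s_1 = 16
t_1 = 64
s_2 = 112
t_2 = 224
p_3 = 264
q_3 = 184
s_3 = 352
p_4 = 384
q_4 = 64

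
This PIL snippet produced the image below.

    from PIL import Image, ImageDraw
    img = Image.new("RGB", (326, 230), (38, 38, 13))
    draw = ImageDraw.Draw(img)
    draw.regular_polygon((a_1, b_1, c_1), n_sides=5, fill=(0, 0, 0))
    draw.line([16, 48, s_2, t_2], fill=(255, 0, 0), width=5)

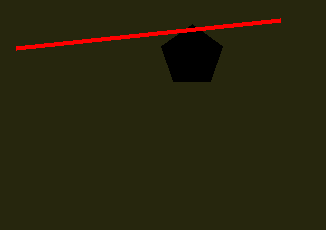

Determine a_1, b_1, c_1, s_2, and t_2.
a_1 = 192; b_1 = 56; c_1 = 32; s_2 = 280; t_2 = 20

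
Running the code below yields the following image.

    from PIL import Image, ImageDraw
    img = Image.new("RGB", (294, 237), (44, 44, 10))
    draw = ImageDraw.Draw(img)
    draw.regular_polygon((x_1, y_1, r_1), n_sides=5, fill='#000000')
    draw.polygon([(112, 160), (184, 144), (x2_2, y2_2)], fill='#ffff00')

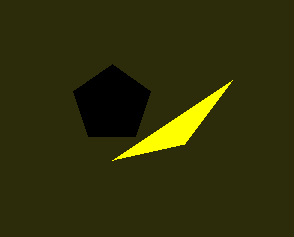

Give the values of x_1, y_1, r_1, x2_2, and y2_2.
x_1 = 112, y_1 = 104, r_1 = 40, x2_2 = 232, y2_2 = 80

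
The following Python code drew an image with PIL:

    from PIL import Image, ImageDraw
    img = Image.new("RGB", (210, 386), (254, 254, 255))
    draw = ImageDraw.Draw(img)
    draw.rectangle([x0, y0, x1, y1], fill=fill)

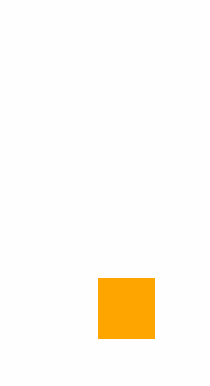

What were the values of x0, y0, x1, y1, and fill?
x0 = 98; y0 = 278; x1 = 154; y1 = 338; fill = 'orange'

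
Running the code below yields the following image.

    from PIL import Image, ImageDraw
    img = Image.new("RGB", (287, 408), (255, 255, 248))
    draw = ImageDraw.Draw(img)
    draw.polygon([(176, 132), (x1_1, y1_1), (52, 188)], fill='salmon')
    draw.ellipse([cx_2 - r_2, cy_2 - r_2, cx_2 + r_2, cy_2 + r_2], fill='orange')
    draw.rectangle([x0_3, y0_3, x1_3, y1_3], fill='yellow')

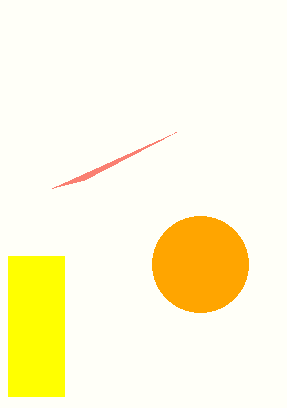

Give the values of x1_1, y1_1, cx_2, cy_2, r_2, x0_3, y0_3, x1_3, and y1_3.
x1_1 = 84
y1_1 = 180
cx_2 = 200
cy_2 = 264
r_2 = 48
x0_3 = 8
y0_3 = 256
x1_3 = 64
y1_3 = 396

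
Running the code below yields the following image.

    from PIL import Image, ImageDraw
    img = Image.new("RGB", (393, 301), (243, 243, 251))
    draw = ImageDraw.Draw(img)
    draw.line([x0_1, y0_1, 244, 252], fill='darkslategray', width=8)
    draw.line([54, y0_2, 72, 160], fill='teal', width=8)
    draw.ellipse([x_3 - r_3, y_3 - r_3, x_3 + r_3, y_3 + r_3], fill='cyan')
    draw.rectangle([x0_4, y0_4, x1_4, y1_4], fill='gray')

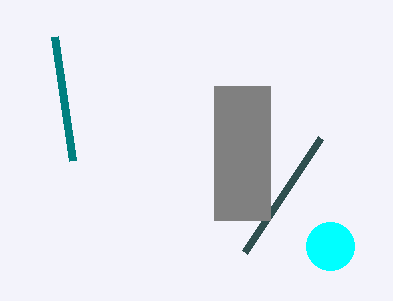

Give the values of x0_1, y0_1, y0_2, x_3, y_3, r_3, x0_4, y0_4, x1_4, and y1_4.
x0_1 = 320
y0_1 = 138
y0_2 = 36
x_3 = 330
y_3 = 246
r_3 = 24
x0_4 = 214
y0_4 = 86
x1_4 = 270
y1_4 = 220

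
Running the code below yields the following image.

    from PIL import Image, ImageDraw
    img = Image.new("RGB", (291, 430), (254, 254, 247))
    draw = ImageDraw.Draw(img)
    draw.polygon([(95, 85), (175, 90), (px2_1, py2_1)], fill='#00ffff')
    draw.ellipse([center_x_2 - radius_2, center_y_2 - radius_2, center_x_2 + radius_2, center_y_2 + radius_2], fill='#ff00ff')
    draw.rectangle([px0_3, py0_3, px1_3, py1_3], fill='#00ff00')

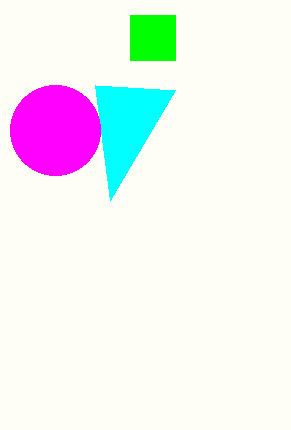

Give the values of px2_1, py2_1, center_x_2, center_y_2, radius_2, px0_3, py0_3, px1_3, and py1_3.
px2_1 = 110, py2_1 = 200, center_x_2 = 55, center_y_2 = 130, radius_2 = 45, px0_3 = 130, py0_3 = 15, px1_3 = 175, py1_3 = 60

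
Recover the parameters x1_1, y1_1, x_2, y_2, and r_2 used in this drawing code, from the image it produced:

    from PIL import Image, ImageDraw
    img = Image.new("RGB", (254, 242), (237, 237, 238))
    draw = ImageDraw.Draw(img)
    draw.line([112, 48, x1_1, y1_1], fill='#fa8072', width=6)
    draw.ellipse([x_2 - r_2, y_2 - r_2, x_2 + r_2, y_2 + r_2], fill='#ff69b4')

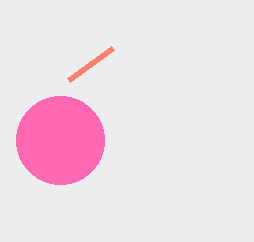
x1_1 = 68, y1_1 = 80, x_2 = 60, y_2 = 140, r_2 = 44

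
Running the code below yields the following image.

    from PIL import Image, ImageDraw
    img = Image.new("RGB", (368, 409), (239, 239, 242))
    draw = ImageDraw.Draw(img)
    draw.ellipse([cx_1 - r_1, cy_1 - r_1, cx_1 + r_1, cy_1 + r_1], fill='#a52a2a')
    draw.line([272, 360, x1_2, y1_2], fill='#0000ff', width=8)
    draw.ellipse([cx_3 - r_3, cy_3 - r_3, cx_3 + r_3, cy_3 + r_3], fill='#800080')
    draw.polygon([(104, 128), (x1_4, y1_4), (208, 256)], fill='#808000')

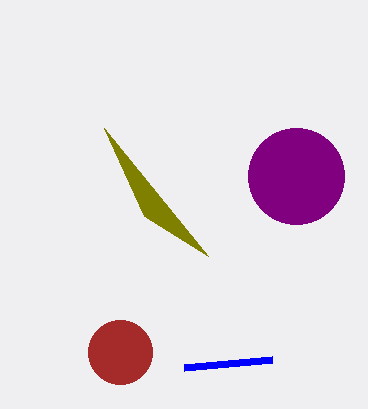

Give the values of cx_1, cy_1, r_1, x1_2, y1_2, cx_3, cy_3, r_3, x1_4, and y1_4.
cx_1 = 120, cy_1 = 352, r_1 = 32, x1_2 = 184, y1_2 = 368, cx_3 = 296, cy_3 = 176, r_3 = 48, x1_4 = 144, y1_4 = 216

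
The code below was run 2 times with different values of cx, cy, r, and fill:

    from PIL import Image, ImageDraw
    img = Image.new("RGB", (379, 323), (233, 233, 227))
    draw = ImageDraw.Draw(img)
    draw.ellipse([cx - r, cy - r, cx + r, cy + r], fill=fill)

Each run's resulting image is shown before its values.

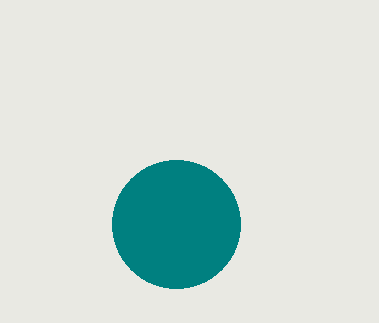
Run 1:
cx = 176; cy = 224; r = 64; fill = 'teal'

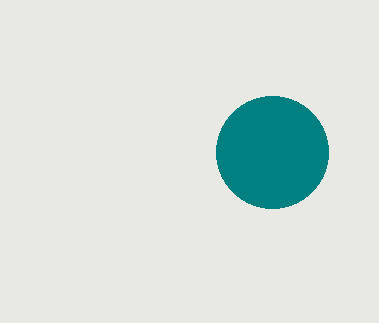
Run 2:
cx = 272, cy = 152, r = 56, fill = 'teal'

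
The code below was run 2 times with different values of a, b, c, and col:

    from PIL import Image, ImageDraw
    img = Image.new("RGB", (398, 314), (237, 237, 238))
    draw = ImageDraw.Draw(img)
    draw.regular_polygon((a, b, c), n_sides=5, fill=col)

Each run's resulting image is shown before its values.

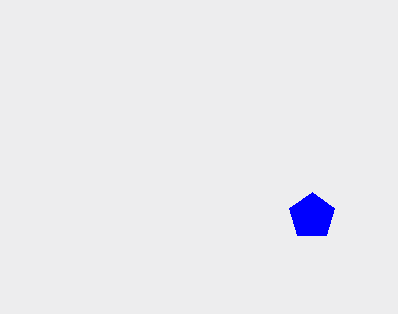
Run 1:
a = 312; b = 216; c = 24; col = 'blue'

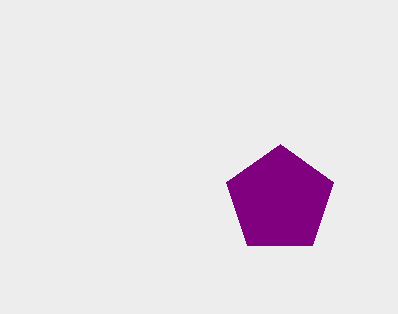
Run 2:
a = 280; b = 200; c = 56; col = 'purple'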